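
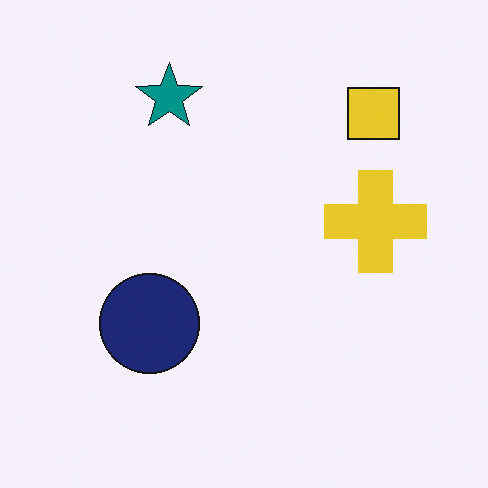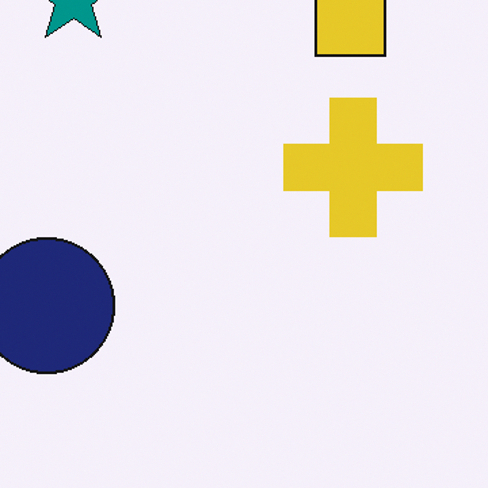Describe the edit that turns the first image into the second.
The second image is the first cropped to a modestly smaller region and rescaled.

The visible shapes are larger and the field of view is narrower; shapes near the original edges may be partly or wholly outside the frame — a crop-and-rescale.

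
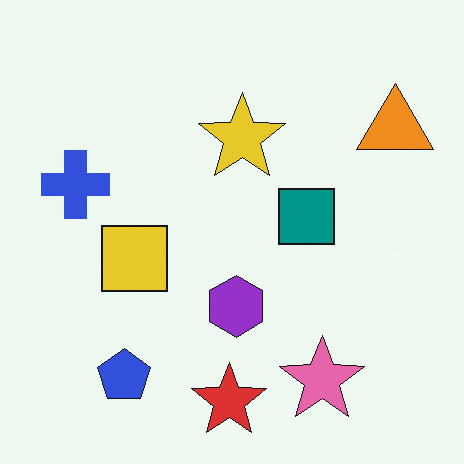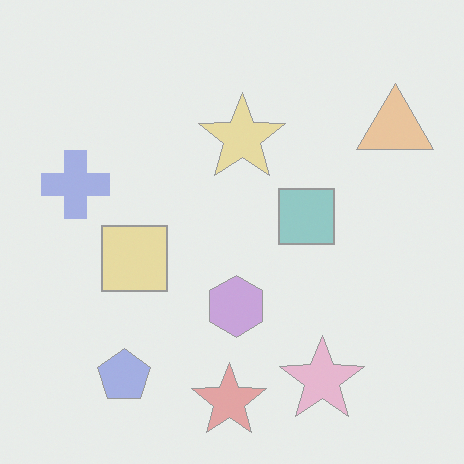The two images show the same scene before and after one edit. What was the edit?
The transformation is: washed out (contrast reduced).

Tones are pushed toward mid-grey across the whole image — a global contrast change.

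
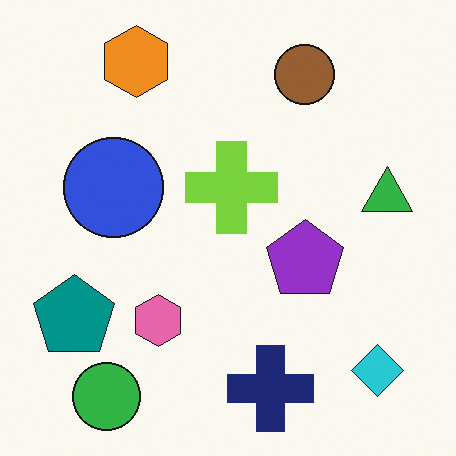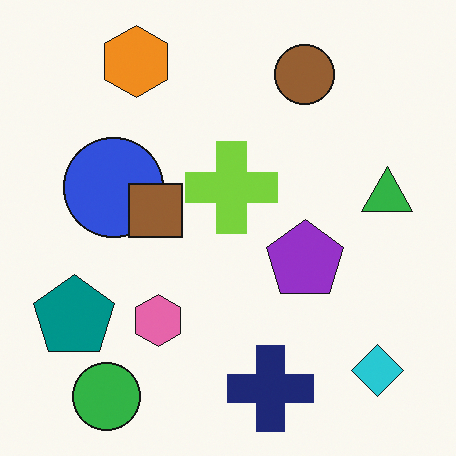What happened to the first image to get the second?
This is the original image overlaid with an additional brown square.

A brown square appears in the second image that is absent from the first.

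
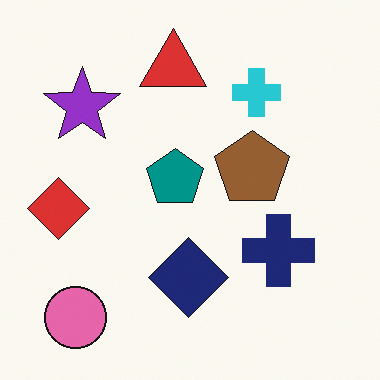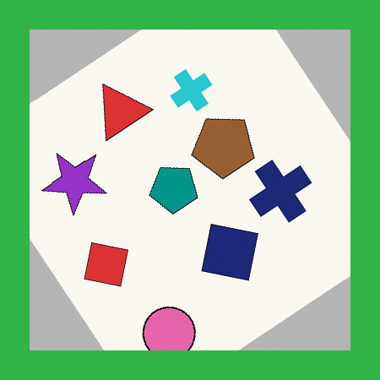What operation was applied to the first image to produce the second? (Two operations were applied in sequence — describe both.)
The second image is the first rotated counter-clockwise by a large amount — several tens of degrees, then framed with a green border.

Every shape is tilted by the same angle and the image corners show triangular fill wedges — a whole-image rotation by a non-right angle. A solid green frame runs around the edge of the second image, with the content slightly shrunk inside it.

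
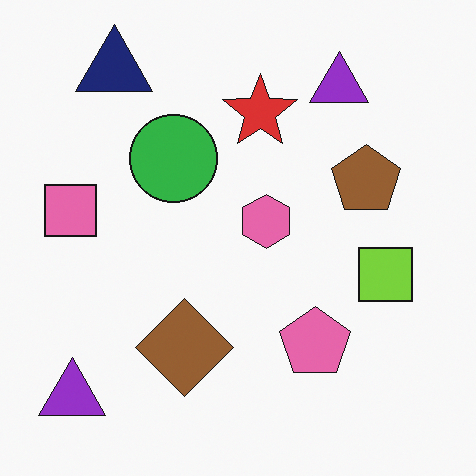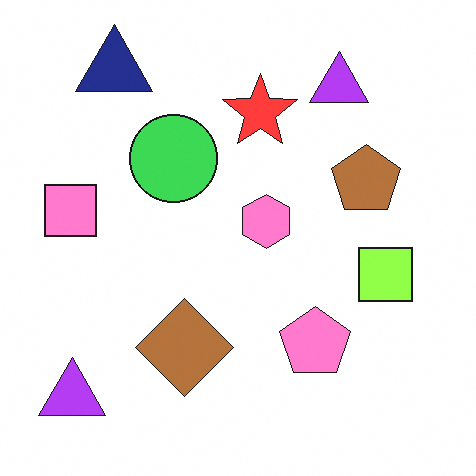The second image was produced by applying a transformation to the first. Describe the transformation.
This is the original image brightened a little.

Every pixel — background and shapes alike — is uniformly brightened.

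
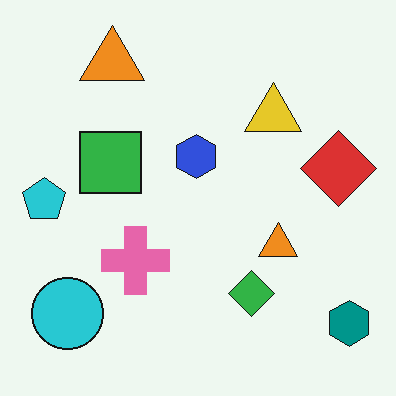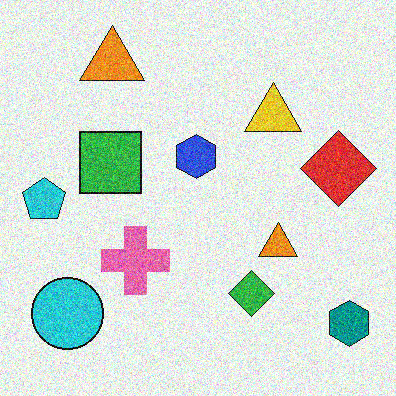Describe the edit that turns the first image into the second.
It was degraded with a thick layer of grain.

Random speckle covers the whole image, including the flat background.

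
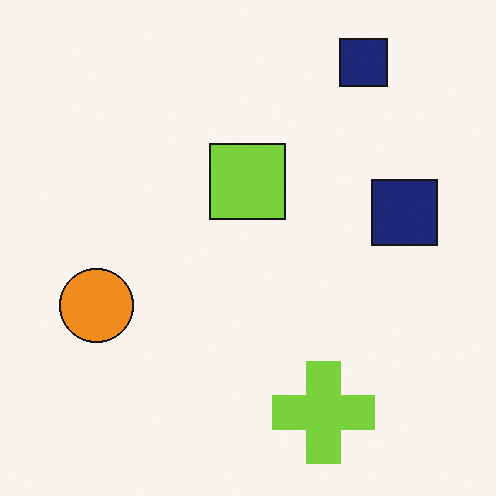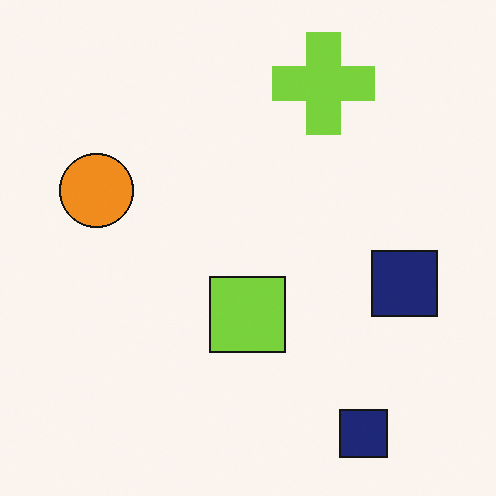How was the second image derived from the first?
Flipped vertically (top ↔ bottom).

The lime cross is in the bottom of the first image and the top of the second — shapes on opposite sides of the horizontal midline have swapped in a mirror flip.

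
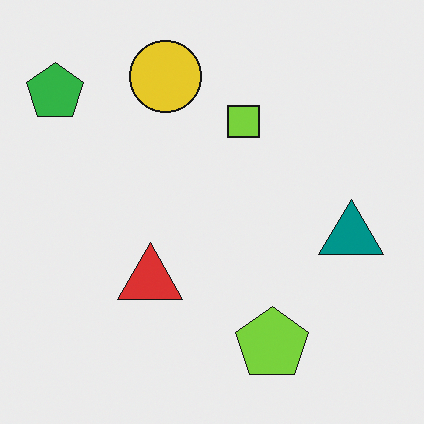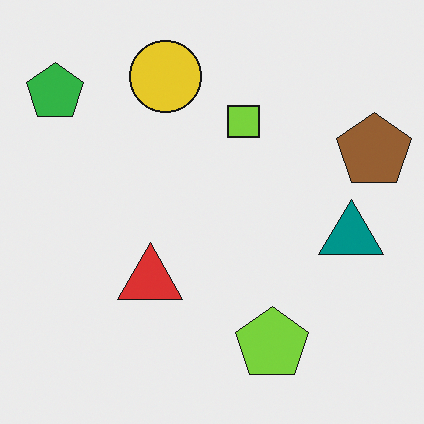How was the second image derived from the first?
It was overlaid with an additional brown pentagon.

A brown pentagon appears in the second image that is absent from the first.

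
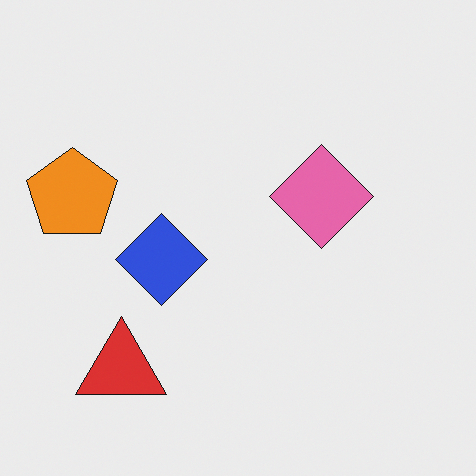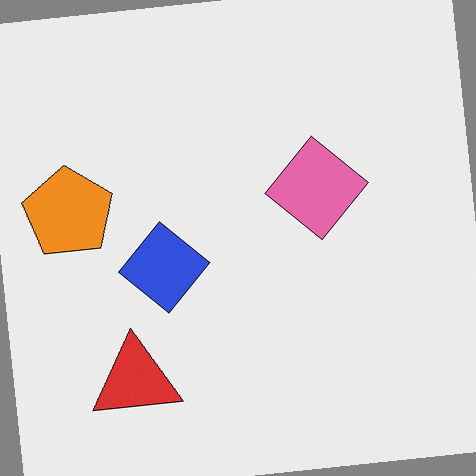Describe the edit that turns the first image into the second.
The second image is the first rotated counter-clockwise by a few degrees.

Every shape is tilted by the same angle and the image corners show triangular fill wedges — a whole-image rotation by a non-right angle.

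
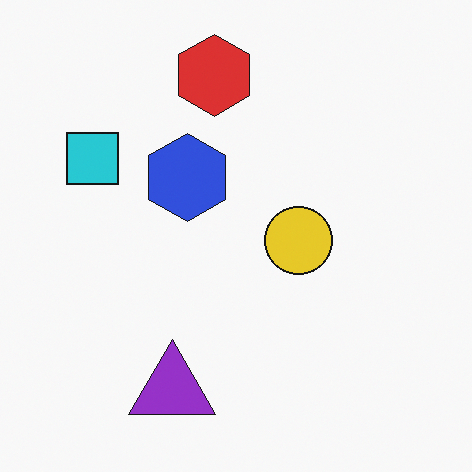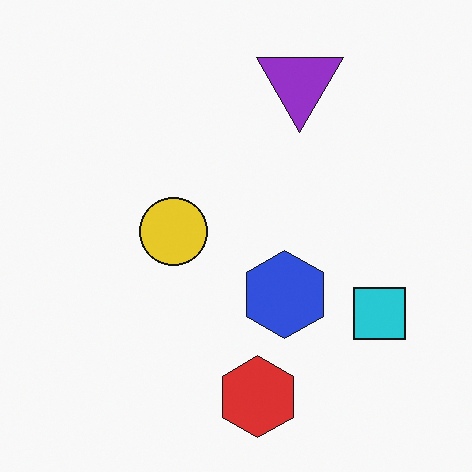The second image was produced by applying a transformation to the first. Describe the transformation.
The image was rotated 180°.

The purple triangle sits in the bottom of the first image and the top of the second — consistent with a whole-image 180° rotation.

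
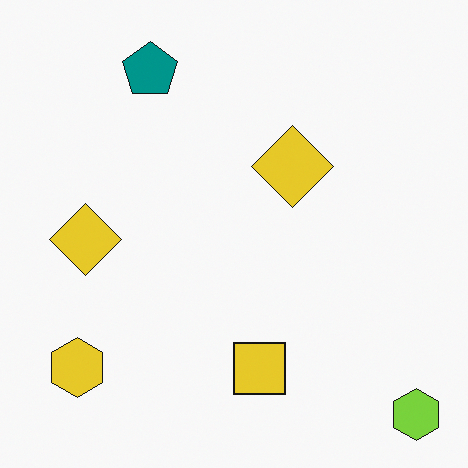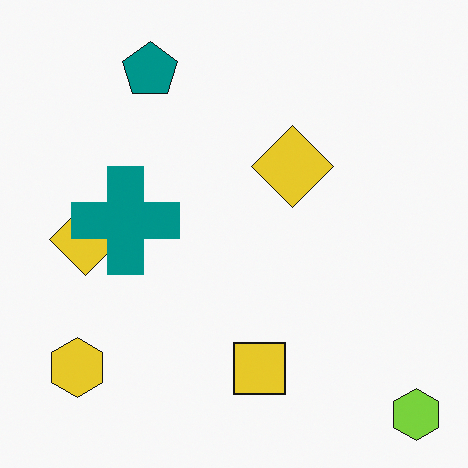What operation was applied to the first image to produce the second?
The image was overlaid with an additional teal cross.

A teal cross appears in the second image that is absent from the first.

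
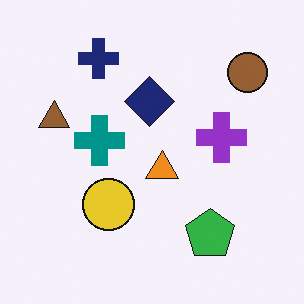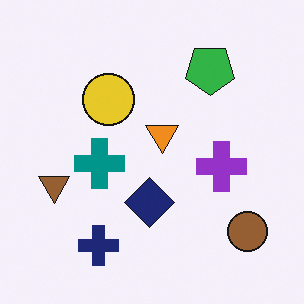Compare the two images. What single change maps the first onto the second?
Flipped vertically (top ↔ bottom).

The navy cross is in the top-left of the first image and the bottom-left of the second — shapes on opposite sides of the horizontal midline have swapped in a mirror flip.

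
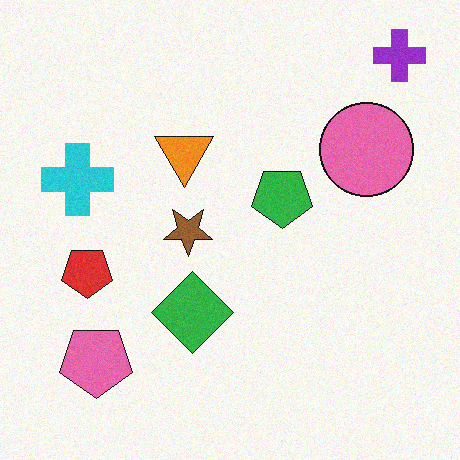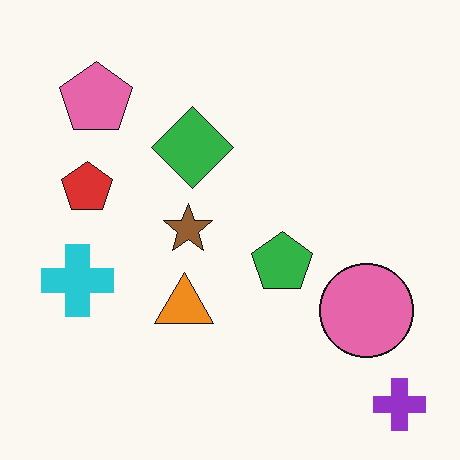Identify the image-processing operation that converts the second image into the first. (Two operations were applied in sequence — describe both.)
This is the original image degraded with subtle gaussian noise, then flipped vertically (top ↔ bottom).

Random speckle covers the whole image, including the flat background. The purple cross is in the bottom-right of the second image and the top-right of the first — shapes on opposite sides of the horizontal midline have swapped in a mirror flip.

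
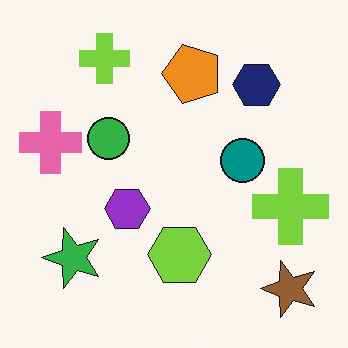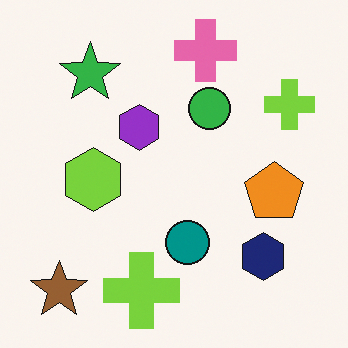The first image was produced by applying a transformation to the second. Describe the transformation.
The transformation is: rotated 90° counter-clockwise.

The brown star sits in the bottom-left of the second image and the bottom-right of the first — consistent with a whole-image 90° counter-clockwise rotation.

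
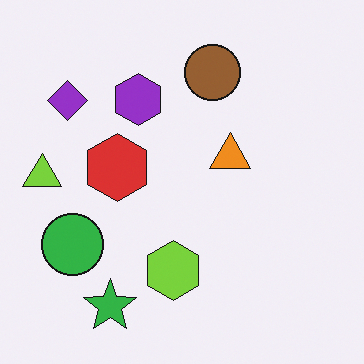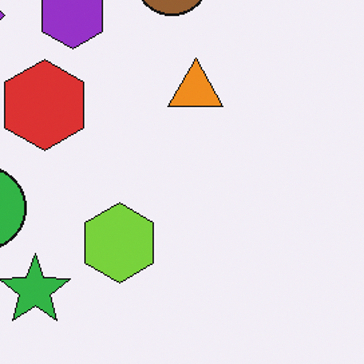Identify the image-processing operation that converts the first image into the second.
The transformation is: cropped slightly and scaled back up.

The visible shapes are larger and the field of view is narrower; shapes near the original edges may be partly or wholly outside the frame — a crop-and-rescale.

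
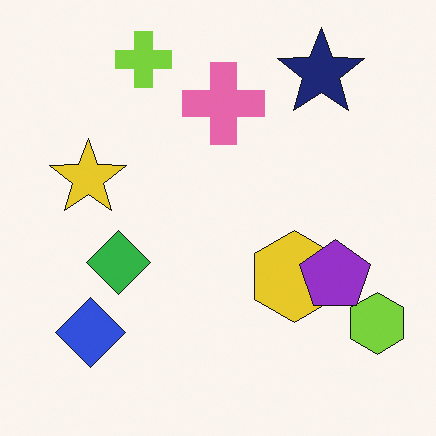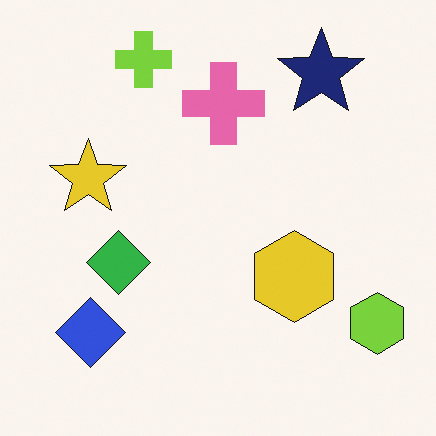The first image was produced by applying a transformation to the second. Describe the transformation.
This is the original image overlaid with an additional purple pentagon.

A purple pentagon appears in the first image that is absent from the second.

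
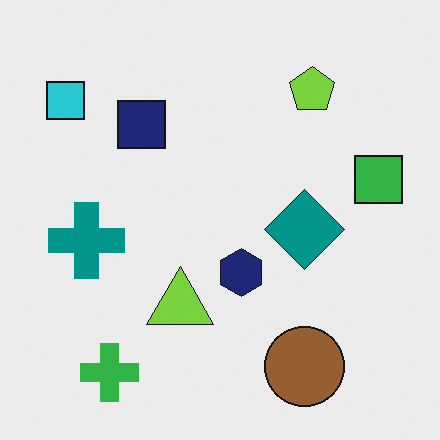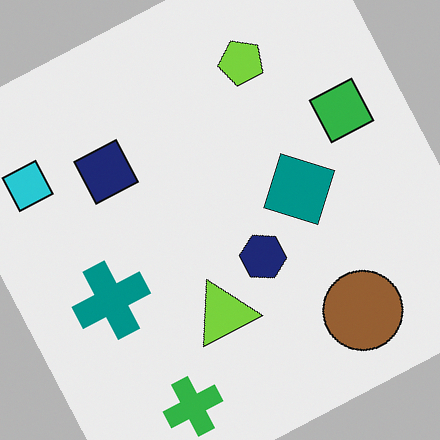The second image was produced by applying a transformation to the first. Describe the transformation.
Rotated counter-clockwise by a moderate amount.

Every shape is tilted by the same angle and the image corners show triangular fill wedges — a whole-image rotation by a non-right angle.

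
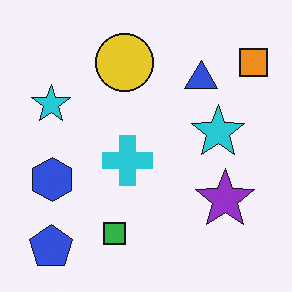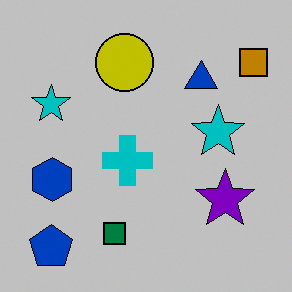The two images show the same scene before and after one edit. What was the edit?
Heavily posterized to just a handful of flat colors.

Each flat color has snapped to a coarser quantized level — most visibly, the near-white background has dropped to a flat grey.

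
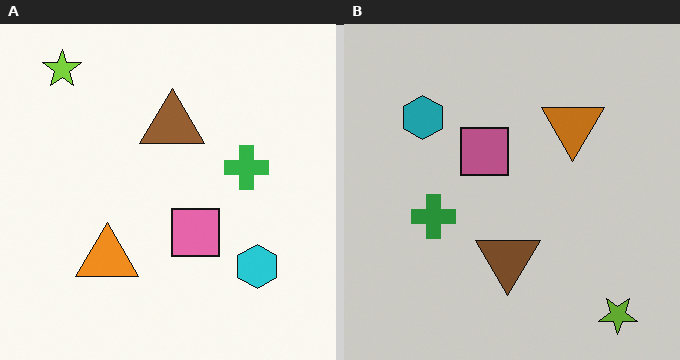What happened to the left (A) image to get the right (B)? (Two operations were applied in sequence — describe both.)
This is the original image slightly darkened, then rotated 180°.

Every pixel — background and shapes alike — is uniformly darkened. The lime star sits in the top-left of the left (A) image and the bottom-right of the right (B) — consistent with a whole-image 180° rotation.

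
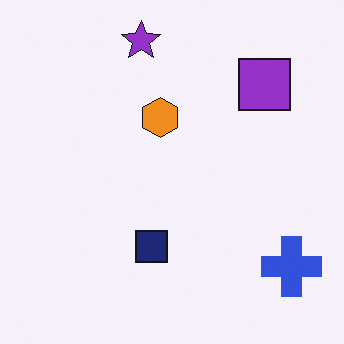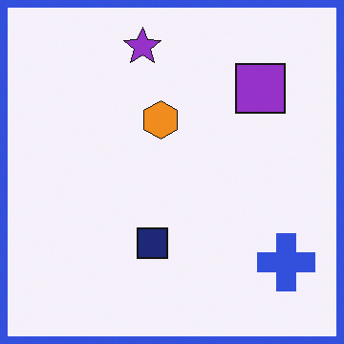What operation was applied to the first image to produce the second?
The second image is the first framed with a blue border.

A solid blue frame runs around the edge of the second image, with the content slightly shrunk inside it.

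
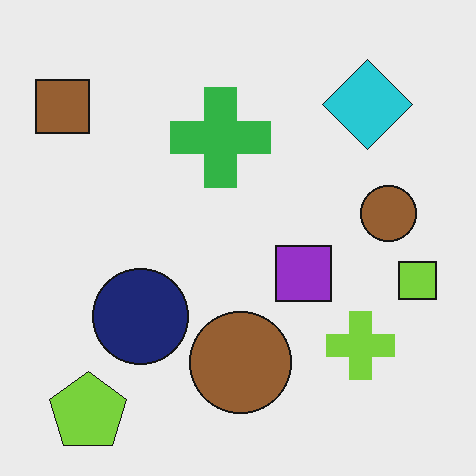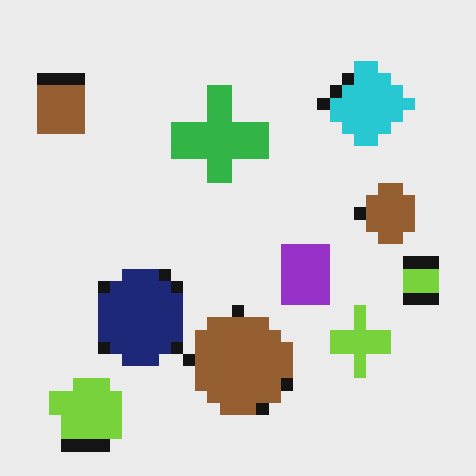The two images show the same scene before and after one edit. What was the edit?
This is the original image coarsely pixelated.

Shapes are reduced to large square blocks; fine edges and outlines are lost — a downscale-then-upscale (mosaic) effect.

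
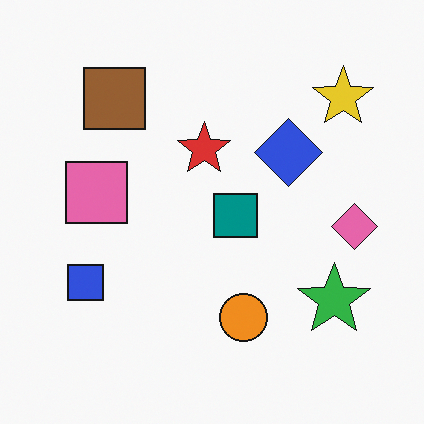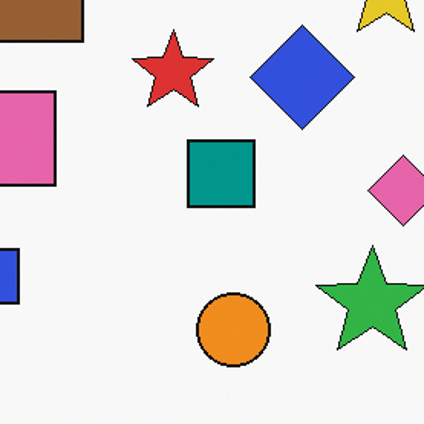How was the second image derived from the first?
Cropped to a modestly smaller region and rescaled.

The visible shapes are larger and the field of view is narrower; shapes near the original edges may be partly or wholly outside the frame — a crop-and-rescale.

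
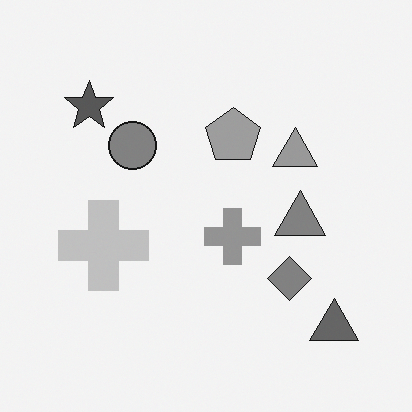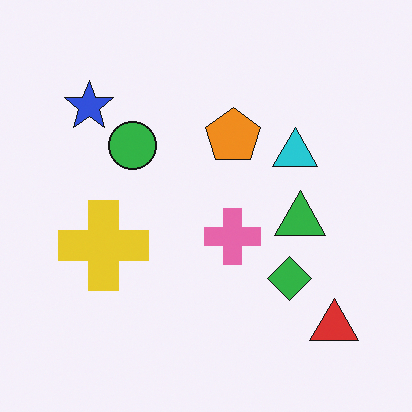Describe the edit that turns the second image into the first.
It was converted to grayscale.

All color is removed — every shape is now a shade of grey.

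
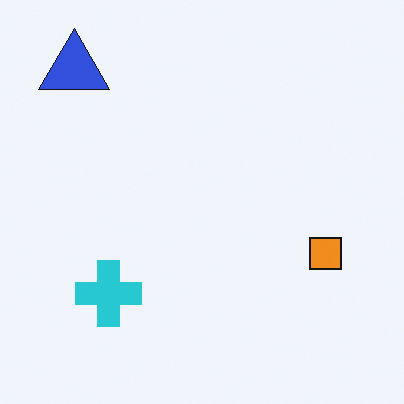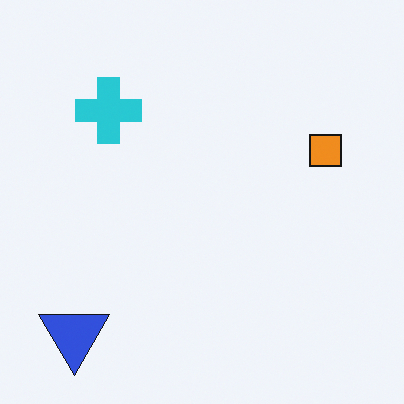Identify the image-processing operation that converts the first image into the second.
The image was flipped vertically (top ↔ bottom).

The blue triangle is in the top-left of the first image and the bottom-left of the second — shapes on opposite sides of the horizontal midline have swapped in a mirror flip.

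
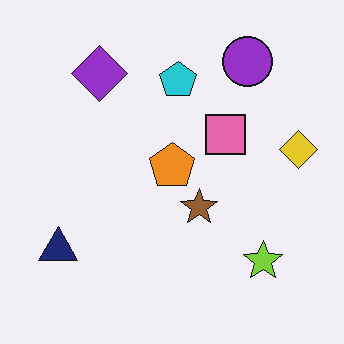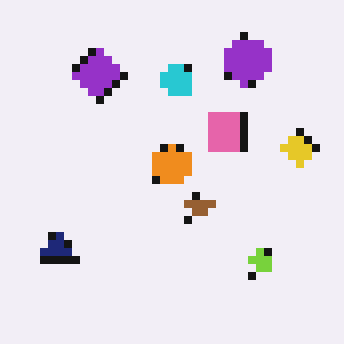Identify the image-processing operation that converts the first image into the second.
The image was pixelated into visible square blocks.

Shapes are reduced to large square blocks; fine edges and outlines are lost — a downscale-then-upscale (mosaic) effect.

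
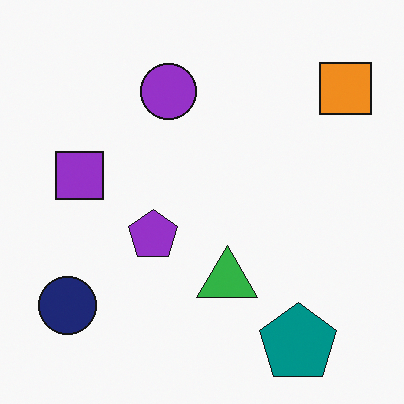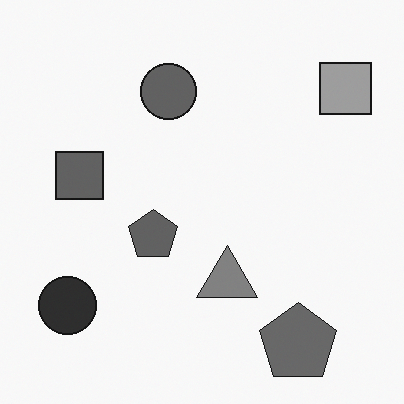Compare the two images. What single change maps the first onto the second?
It was converted to grayscale.

All color is removed — every shape is now a shade of grey.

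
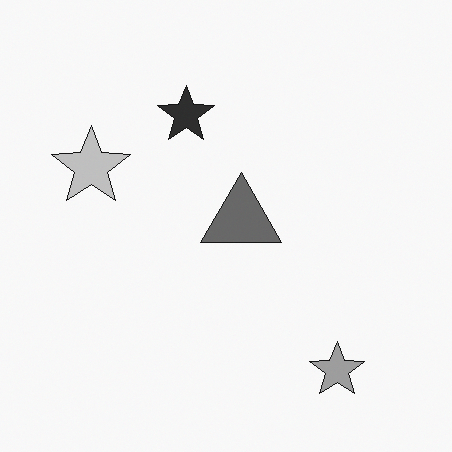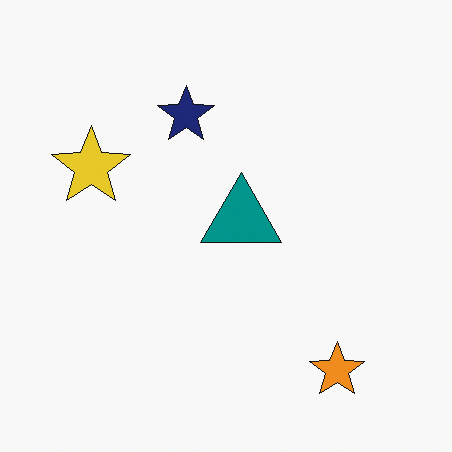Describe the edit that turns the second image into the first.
This is the original image converted to grayscale.

All color is removed — every shape is now a shade of grey.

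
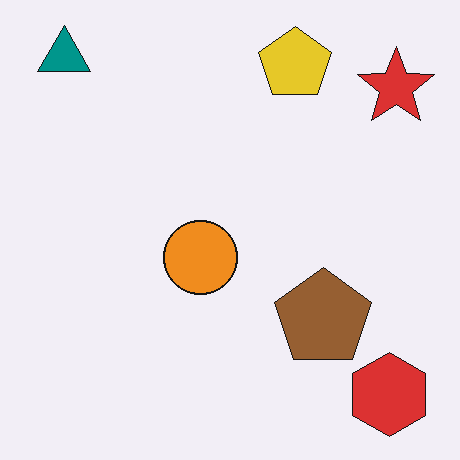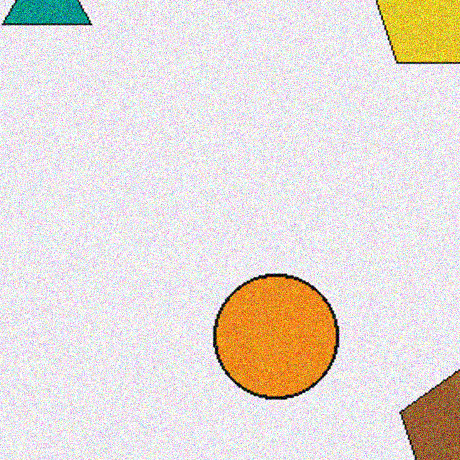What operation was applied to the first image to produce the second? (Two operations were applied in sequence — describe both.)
The transformation is: cropped tightly and scaled back up, then degraded with a thick layer of grain.

The visible shapes are larger and the field of view is narrower; shapes near the original edges may be partly or wholly outside the frame — a crop-and-rescale. Random speckle covers the whole image, including the flat background.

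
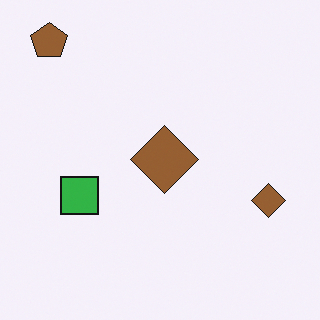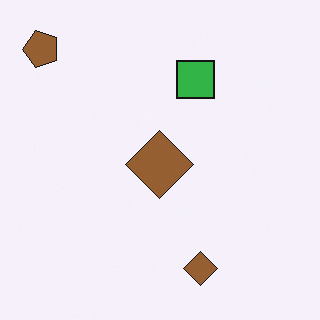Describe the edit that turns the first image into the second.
This is the original image transposed (reflected across the top-left ↔ bottom-right diagonal).

Shapes have swapped their row and column positions — what was in the top-right is now in the bottom-left — a diagonal reflection.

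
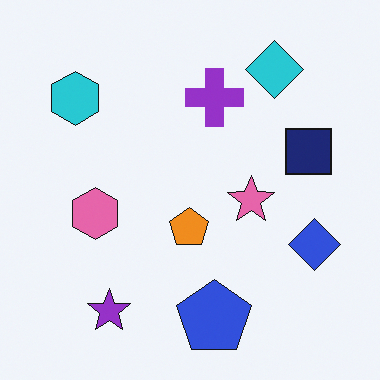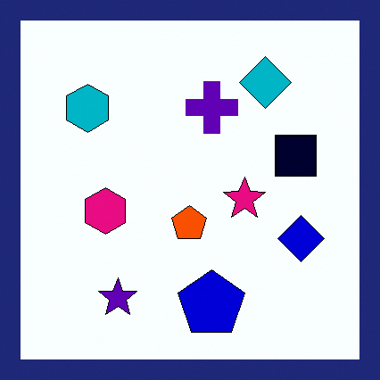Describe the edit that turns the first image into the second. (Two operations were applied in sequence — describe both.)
The transformation is: boosted in contrast, then framed with a navy border.

Tones are pushed away from mid-grey across the whole image — a global contrast change. A solid navy frame runs around the edge of the second image, with the content slightly shrunk inside it.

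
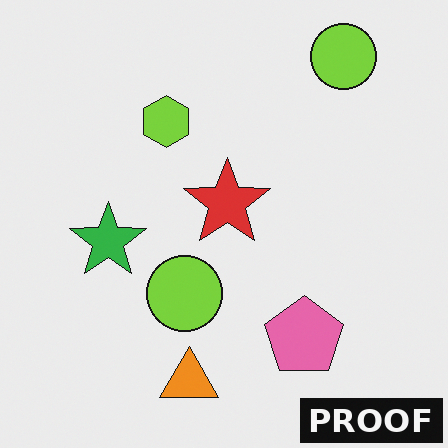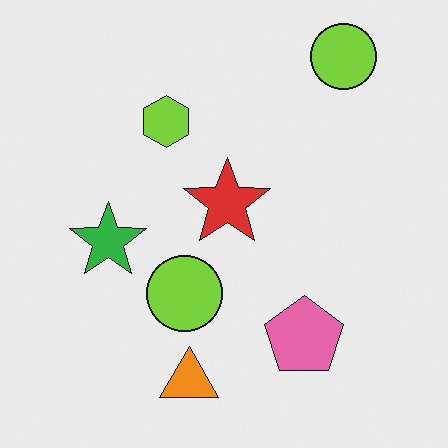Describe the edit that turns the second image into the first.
Watermarked with the text "PROOF" in the lower-right corner.

A dark label reading "PROOF" appears in the lower-right corner.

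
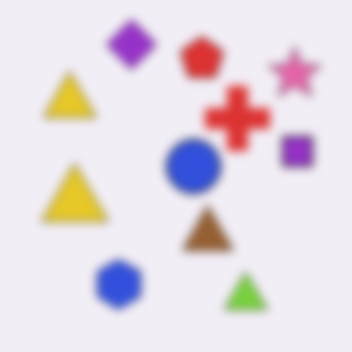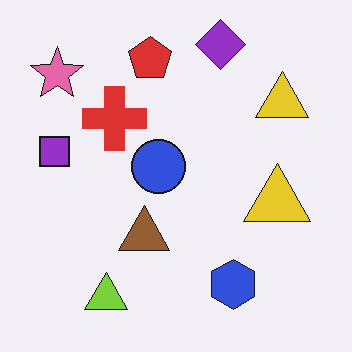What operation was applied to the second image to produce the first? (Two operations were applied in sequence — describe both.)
The transformation is: noticeably gaussian-blurred, then flipped horizontally (left ↔ right).

Shape edges and outlines are uniformly softened across the whole image. The purple square is in the left of the second image and the right of the first — shapes on opposite sides of the vertical midline have swapped in a mirror flip.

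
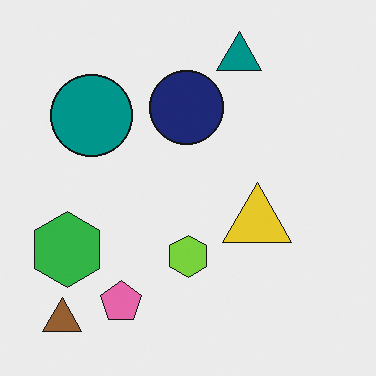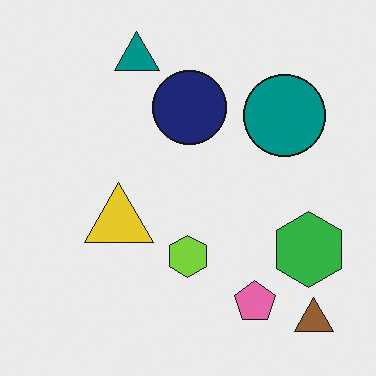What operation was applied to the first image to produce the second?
Flipped horizontally (left ↔ right).

The brown triangle is in the bottom-left of the first image and the bottom-right of the second — shapes on opposite sides of the vertical midline have swapped in a mirror flip.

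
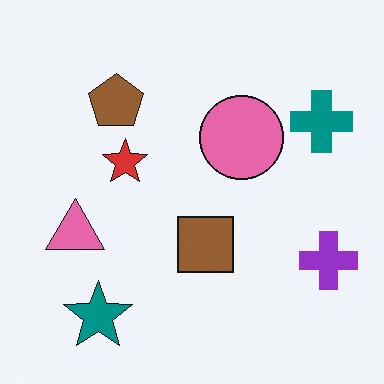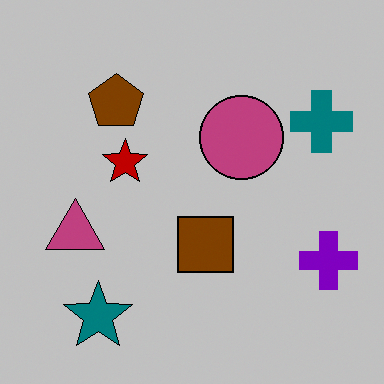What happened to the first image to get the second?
Heavily posterized to just a handful of flat colors.

Each flat color has snapped to a coarser quantized level — most visibly, the near-white background has dropped to a flat grey.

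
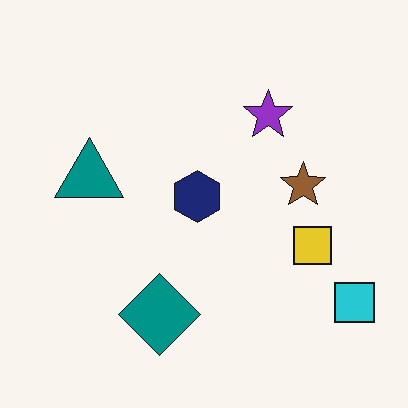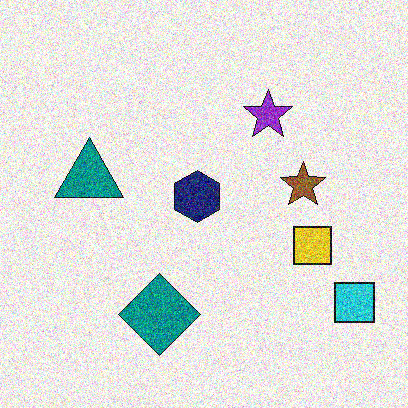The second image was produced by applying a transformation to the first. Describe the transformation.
The image was degraded with strong gaussian noise.

Random speckle covers the whole image, including the flat background.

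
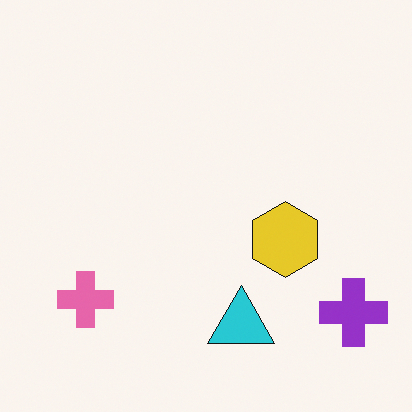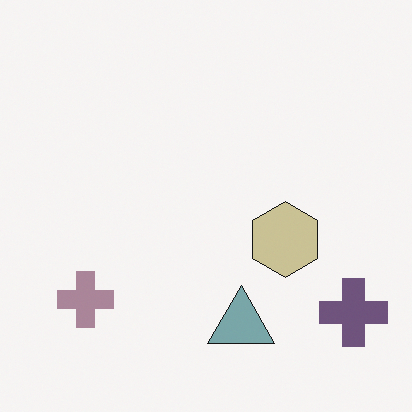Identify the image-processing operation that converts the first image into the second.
The second image is the first heavily desaturated.

All colors are more muted and greyish — a global saturation change.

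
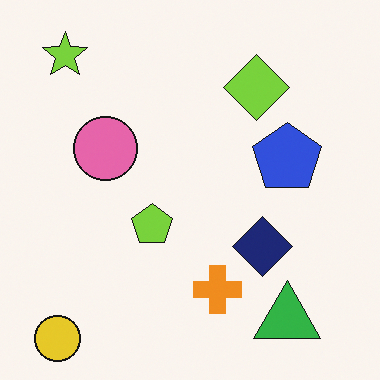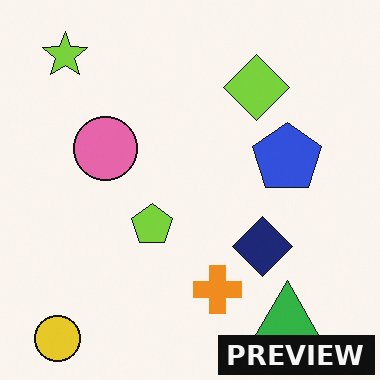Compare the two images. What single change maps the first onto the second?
The second image is the first watermarked with the text "PREVIEW" in the lower-right corner.

A dark label reading "PREVIEW" appears in the lower-right corner.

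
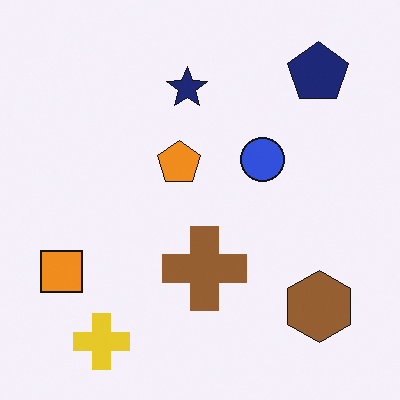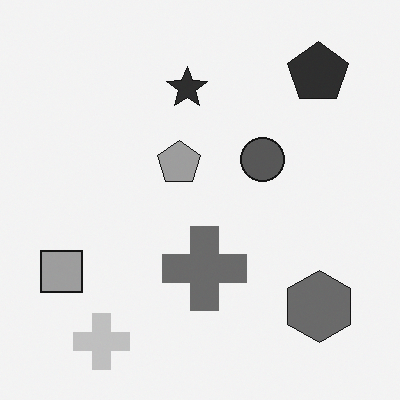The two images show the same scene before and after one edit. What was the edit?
The transformation is: converted to grayscale.

All color is removed — every shape is now a shade of grey.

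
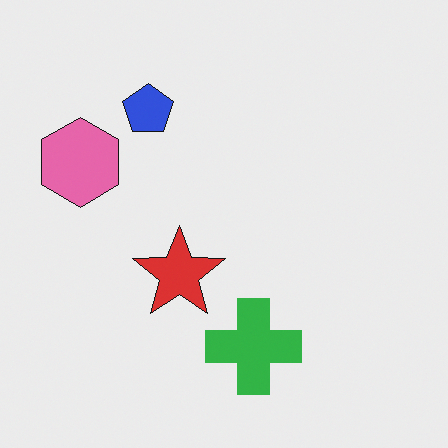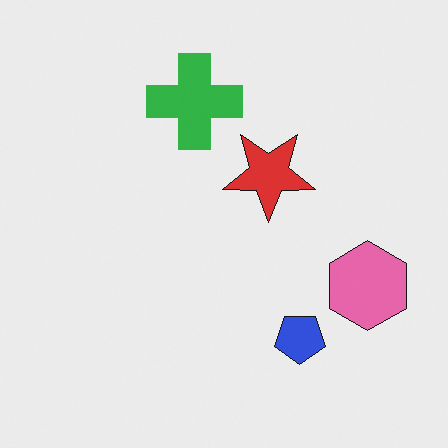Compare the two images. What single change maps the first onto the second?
Rotated 180°.

The pink hexagon sits in the left of the first image and the right of the second — consistent with a whole-image 180° rotation.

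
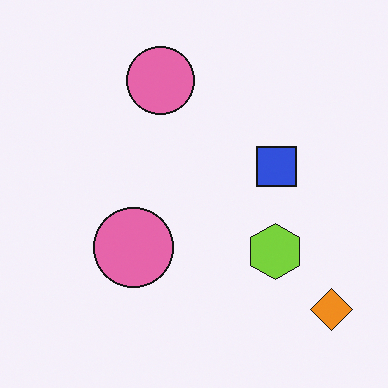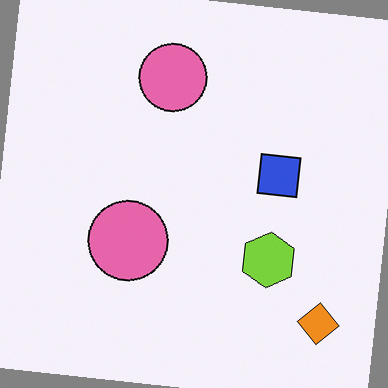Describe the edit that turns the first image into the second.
It was rotated clockwise by a few degrees.

Every shape is tilted by the same angle and the image corners show triangular fill wedges — a whole-image rotation by a non-right angle.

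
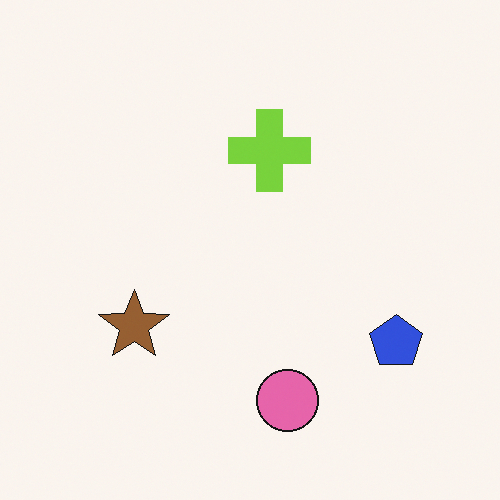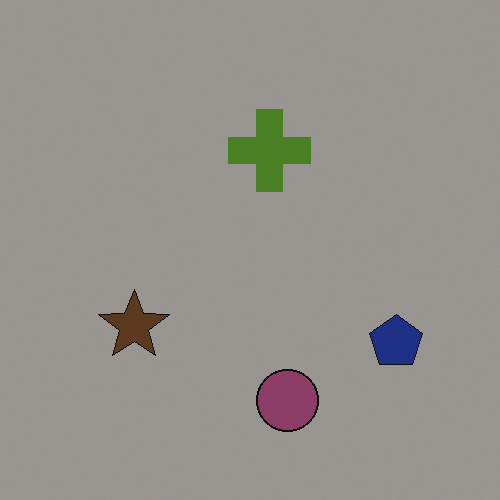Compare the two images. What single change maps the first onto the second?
The image was darkened a lot.

Every pixel — background and shapes alike — is uniformly darkened.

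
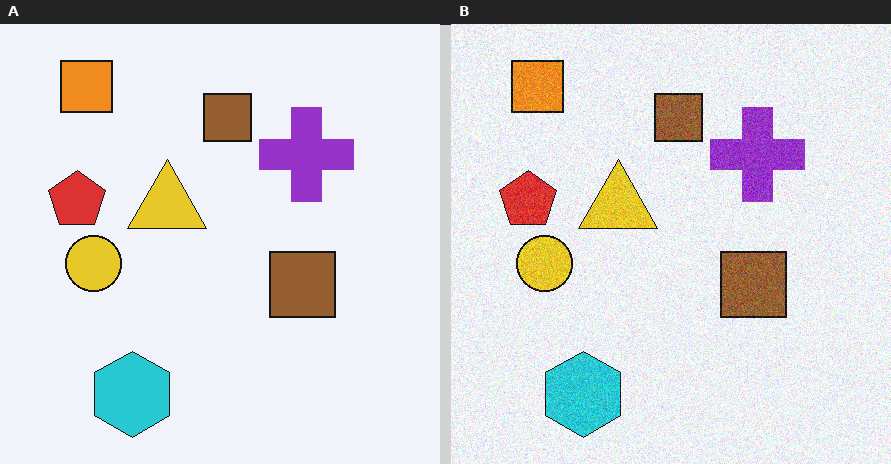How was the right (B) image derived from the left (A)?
The image was degraded with visible gaussian noise.

Random speckle covers the whole image, including the flat background.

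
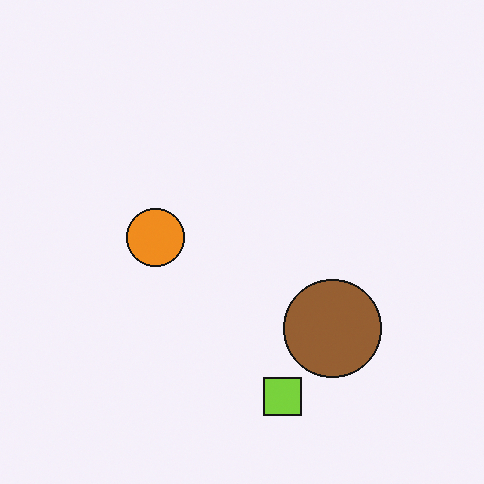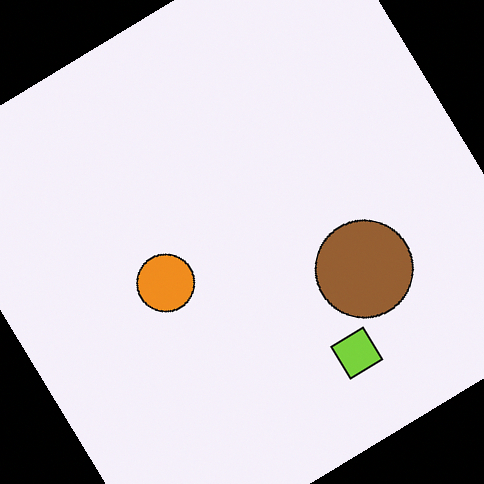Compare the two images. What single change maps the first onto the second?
The transformation is: rotated counter-clockwise by a large amount — several tens of degrees.

Every shape is tilted by the same angle and the image corners show triangular fill wedges — a whole-image rotation by a non-right angle.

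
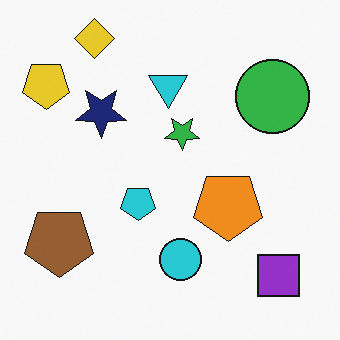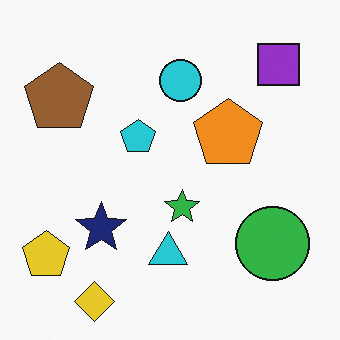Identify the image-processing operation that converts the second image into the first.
Flipped vertically (top ↔ bottom).

The yellow diamond is in the bottom-left of the second image and the top-left of the first — shapes on opposite sides of the horizontal midline have swapped in a mirror flip.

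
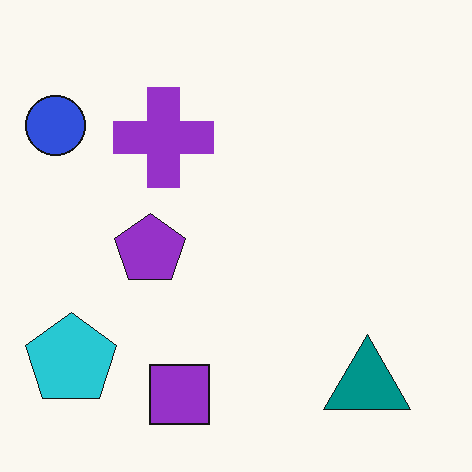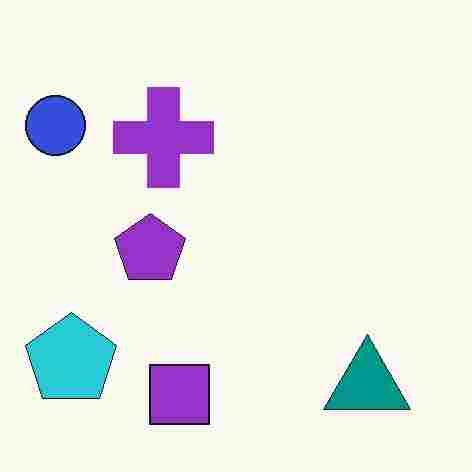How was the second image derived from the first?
The second image is the first degraded with heavy JPEG compression.

Blocky 8×8 compression artifacts appear around shape edges and the flat background shows ringing — characteristic JPEG degradation.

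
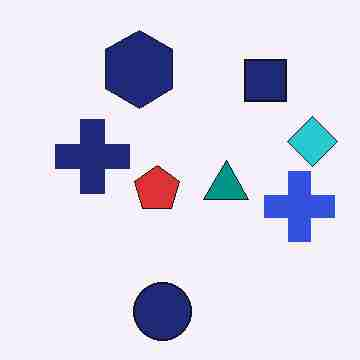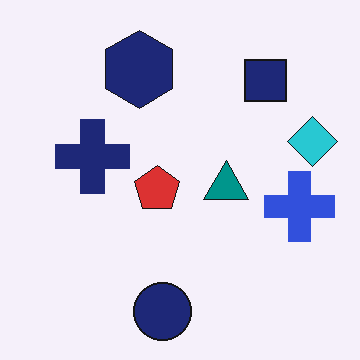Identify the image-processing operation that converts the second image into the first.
Degraded with heavy JPEG compression.

Blocky 8×8 compression artifacts appear around shape edges and the flat background shows ringing — characteristic JPEG degradation.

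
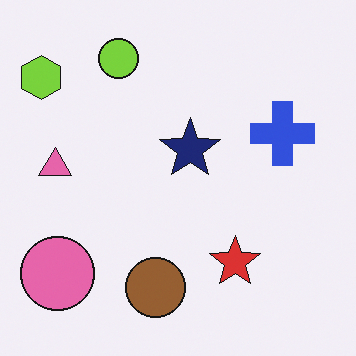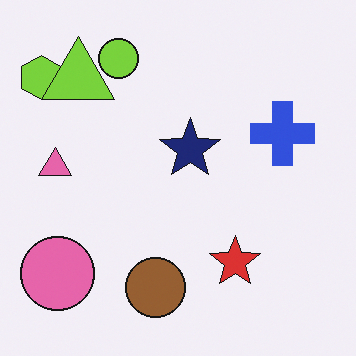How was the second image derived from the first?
The image was overlaid with an additional lime triangle.

A lime triangle appears in the second image that is absent from the first.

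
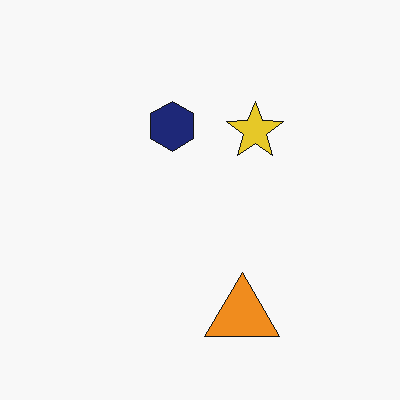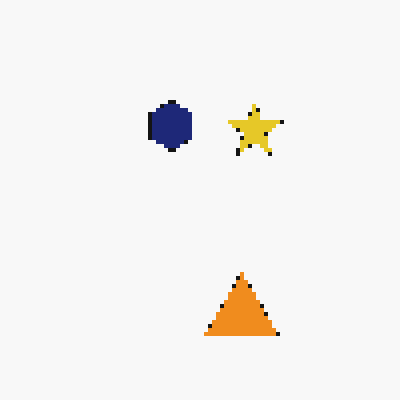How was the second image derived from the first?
This is the original image lightly pixelated (a mild mosaic effect).

Shapes are reduced to large square blocks; fine edges and outlines are lost — a downscale-then-upscale (mosaic) effect.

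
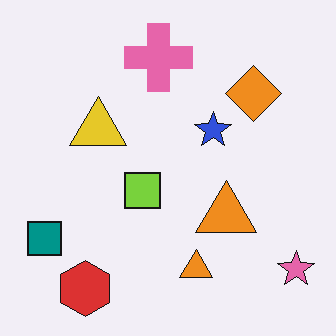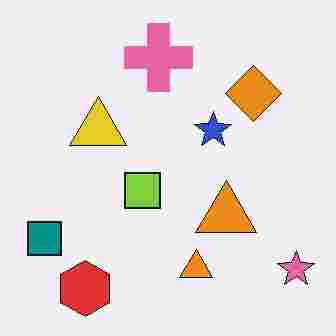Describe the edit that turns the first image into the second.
The image was degraded with heavy JPEG compression.

Blocky 8×8 compression artifacts appear around shape edges and the flat background shows ringing — characteristic JPEG degradation.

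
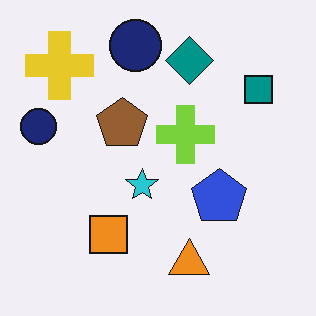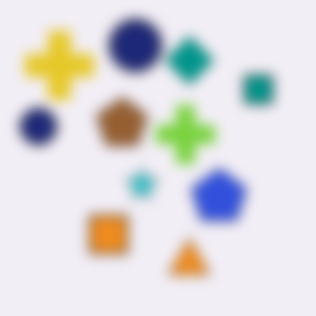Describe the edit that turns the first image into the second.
The image was heavily blurred.

Shape edges and outlines are uniformly softened across the whole image.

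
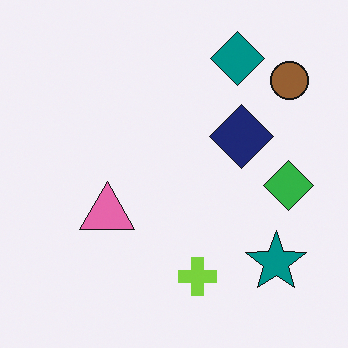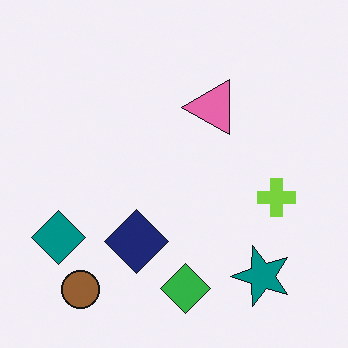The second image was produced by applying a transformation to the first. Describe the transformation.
This is the original image transposed (reflected across the top-left ↔ bottom-right diagonal).

Shapes have swapped their row and column positions — what was in the top-right is now in the bottom-left — a diagonal reflection.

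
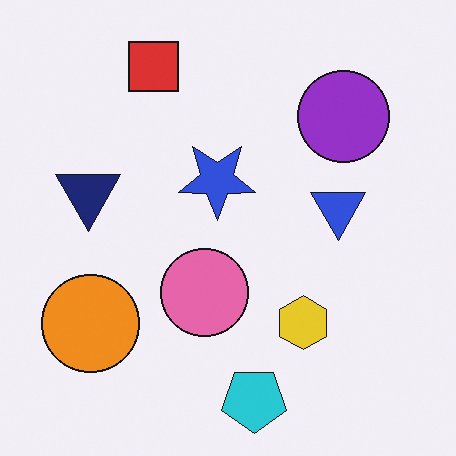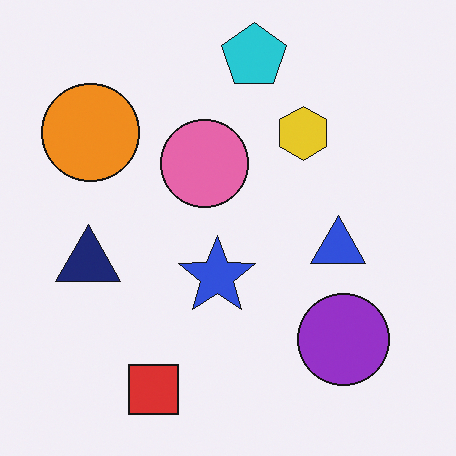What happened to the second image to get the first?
It was flipped vertically (top ↔ bottom).

The cyan pentagon is in the top of the second image and the bottom of the first — shapes on opposite sides of the horizontal midline have swapped in a mirror flip.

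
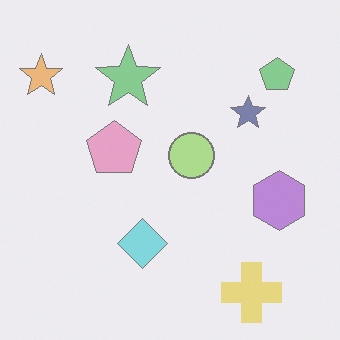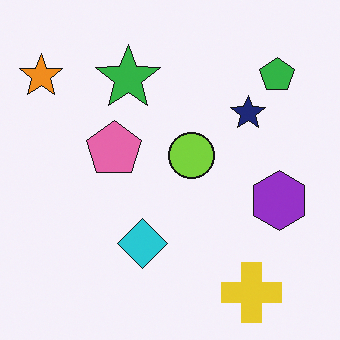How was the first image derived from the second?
This is the original image given much lower contrast.

Tones are pushed toward mid-grey across the whole image — a global contrast change.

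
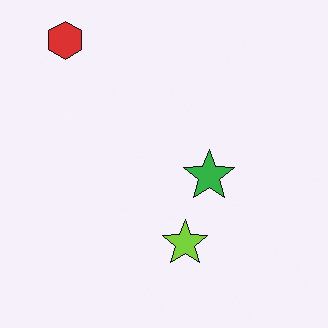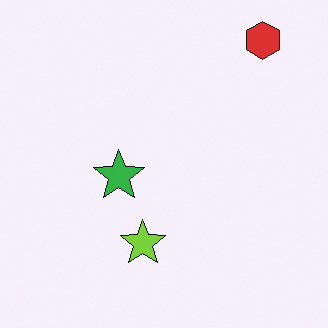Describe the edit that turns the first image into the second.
The second image is the first flipped horizontally (left ↔ right).

The red hexagon is in the top-left of the first image and the top-right of the second — shapes on opposite sides of the vertical midline have swapped in a mirror flip.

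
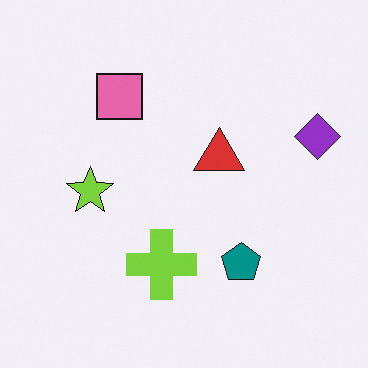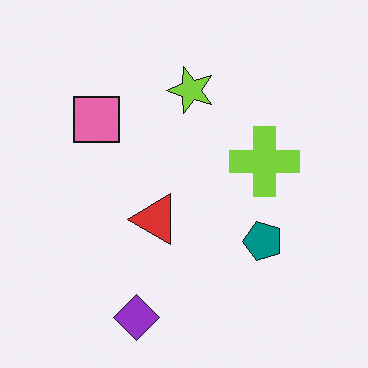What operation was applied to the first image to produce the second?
The second image is the first transposed (reflected across the top-left ↔ bottom-right diagonal).

Shapes have swapped their row and column positions — what was in the top-right is now in the bottom-left — a diagonal reflection.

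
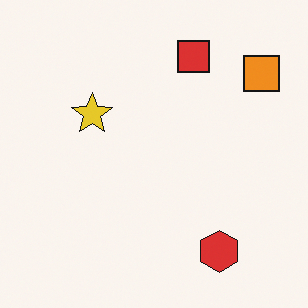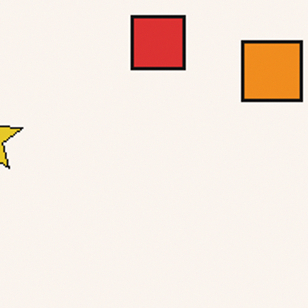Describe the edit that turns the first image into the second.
The second image is the first cropped to a noticeably smaller region and rescaled.

The visible shapes are larger and the field of view is narrower; shapes near the original edges may be partly or wholly outside the frame — a crop-and-rescale.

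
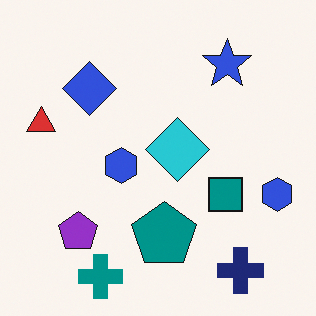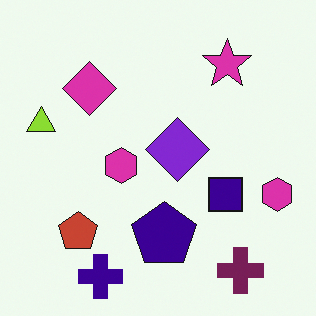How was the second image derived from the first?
The image was hue-shifted noticeably.

Every shape's color has rotated by the same amount around the hue wheel — a uniform hue shift.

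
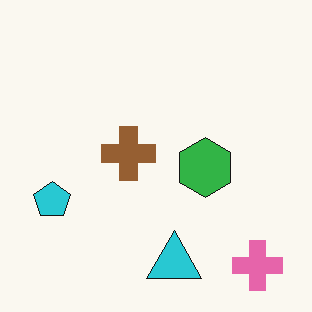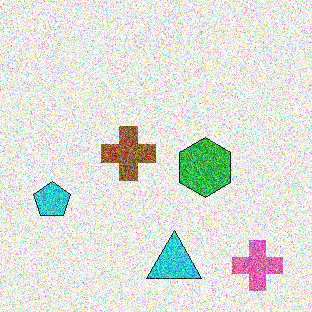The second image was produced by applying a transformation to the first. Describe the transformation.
The image was degraded with a thick layer of grain.

Random speckle covers the whole image, including the flat background.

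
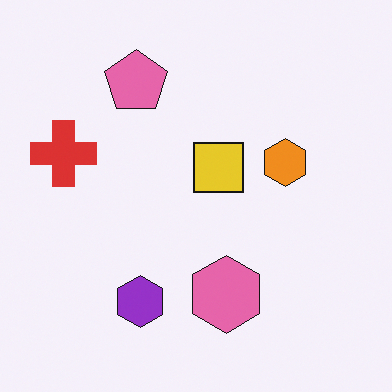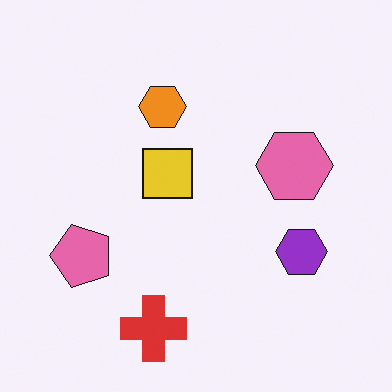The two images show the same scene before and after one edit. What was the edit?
This is the original image rotated 90° counter-clockwise.

The red cross sits in the left of the first image and the bottom of the second — consistent with a whole-image 90° counter-clockwise rotation.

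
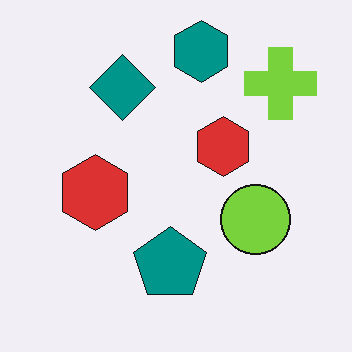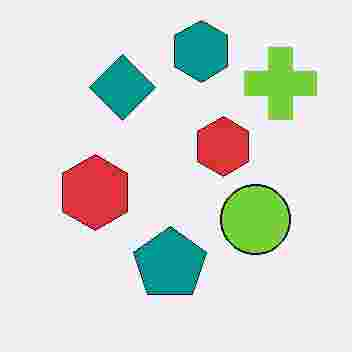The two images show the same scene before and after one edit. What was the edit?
It was degraded with heavy JPEG compression.

Blocky 8×8 compression artifacts appear around shape edges and the flat background shows ringing — characteristic JPEG degradation.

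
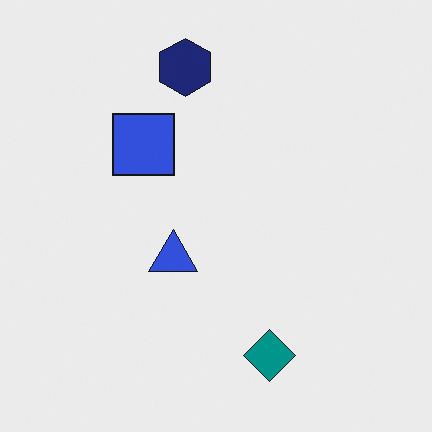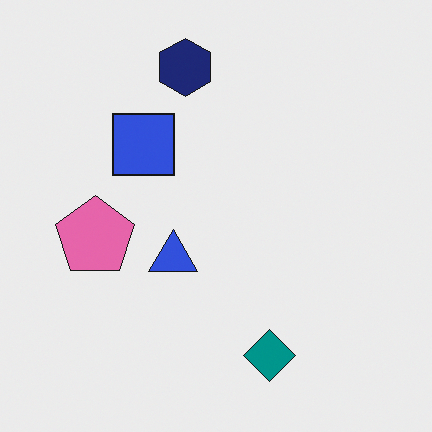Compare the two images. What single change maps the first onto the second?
The image was overlaid with an additional pink pentagon.

A pink pentagon appears in the second image that is absent from the first.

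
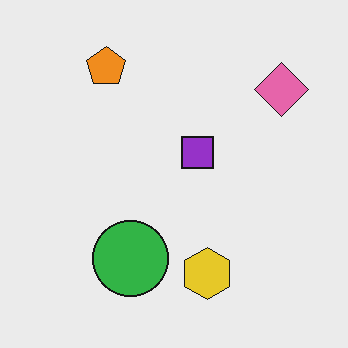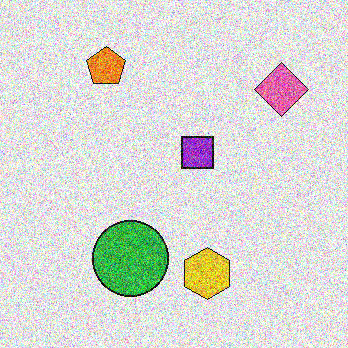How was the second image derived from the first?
This is the original image degraded with a thick layer of grain.

Random speckle covers the whole image, including the flat background.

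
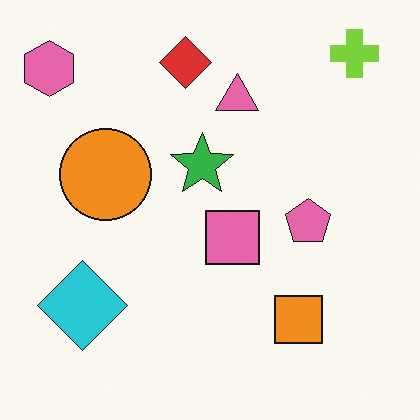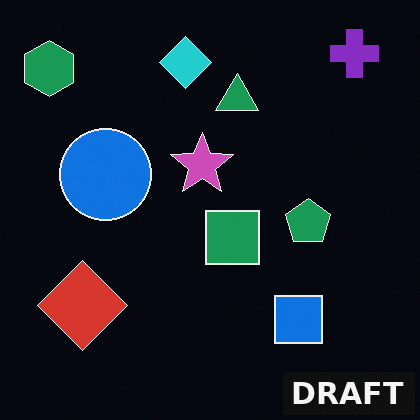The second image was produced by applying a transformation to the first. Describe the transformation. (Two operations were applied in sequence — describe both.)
The transformation is: color-inverted (negative), then watermarked with the text "DRAFT" in the lower-right corner.

The light background has become dark and every shape's color is its complement — a photographic negative. A dark label reading "DRAFT" appears in the lower-right corner.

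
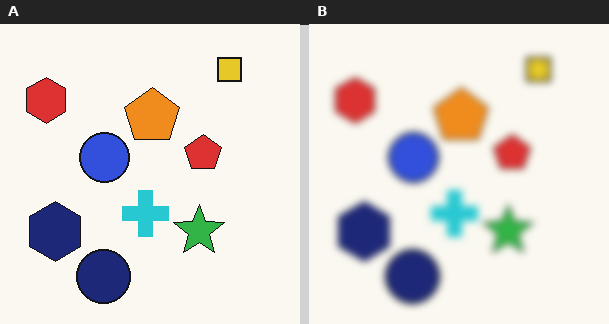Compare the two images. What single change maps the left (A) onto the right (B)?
Noticeably gaussian-blurred.

Shape edges and outlines are uniformly softened across the whole image.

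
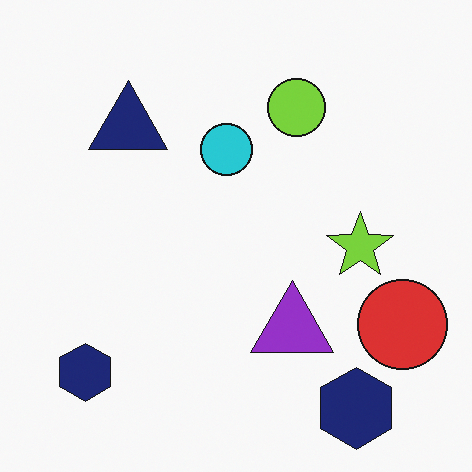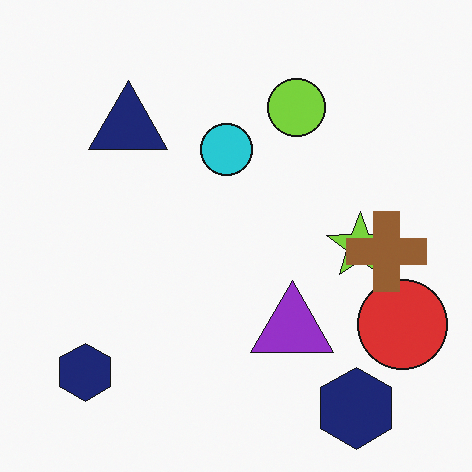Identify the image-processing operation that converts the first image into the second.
The second image is the first overlaid with an additional brown cross.

A brown cross appears in the second image that is absent from the first.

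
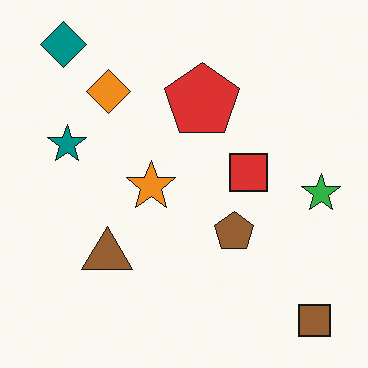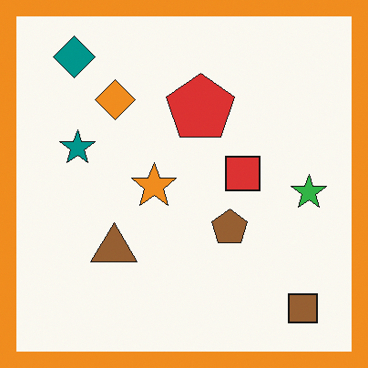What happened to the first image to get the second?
It was framed with a orange border.

A solid orange frame runs around the edge of the second image, with the content slightly shrunk inside it.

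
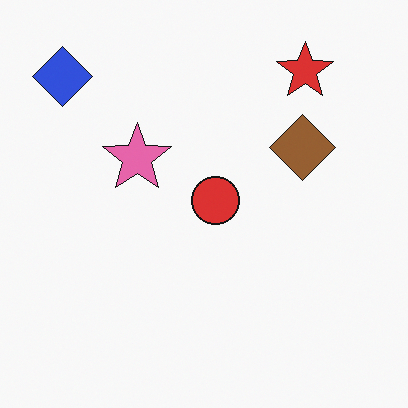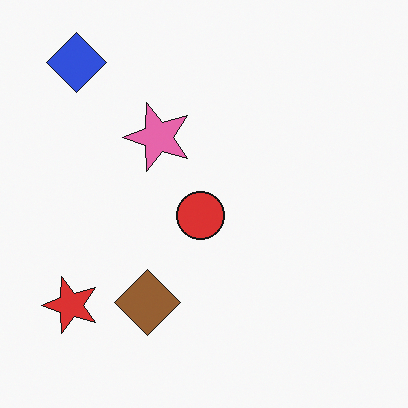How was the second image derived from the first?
This is the original image transposed (reflected across the top-left ↔ bottom-right diagonal).

Shapes have swapped their row and column positions — what was in the top-right is now in the bottom-left — a diagonal reflection.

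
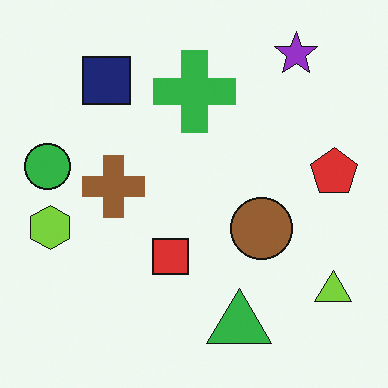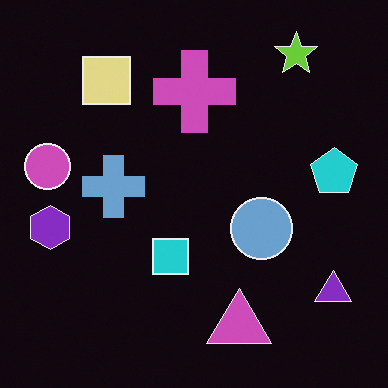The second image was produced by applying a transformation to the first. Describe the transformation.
Color-inverted (negative).

The light background has become dark and every shape's color is its complement — a photographic negative.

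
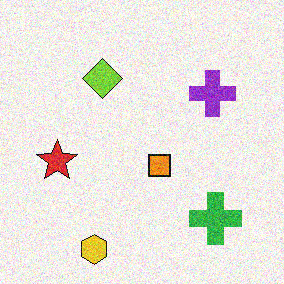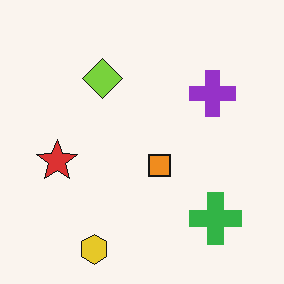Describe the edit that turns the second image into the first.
Degraded with moderate additive noise.

Random speckle covers the whole image, including the flat background.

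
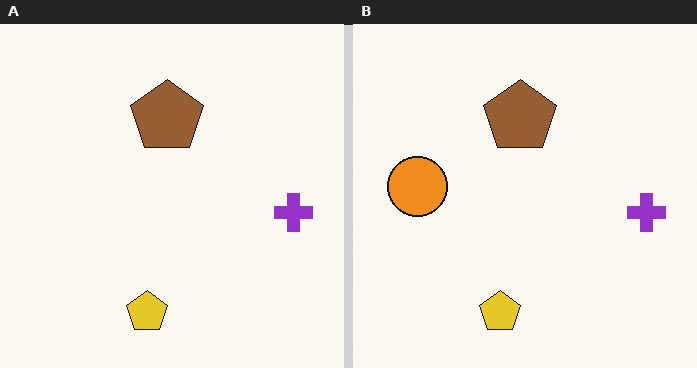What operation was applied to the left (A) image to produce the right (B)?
The image was overlaid with an additional orange circle.

An orange circle appears in the right (B) image that is absent from the left (A).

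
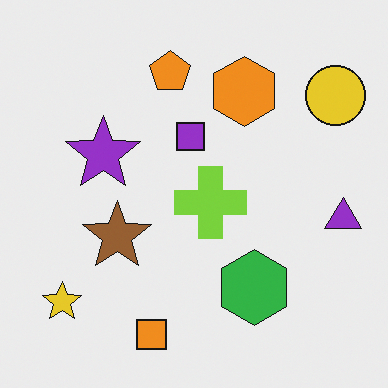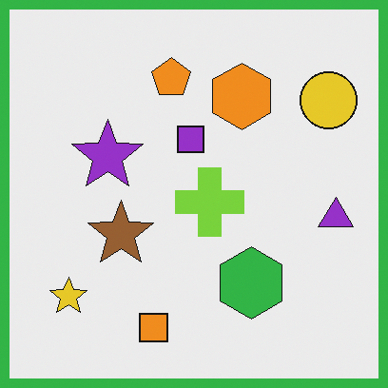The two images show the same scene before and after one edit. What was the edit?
The second image is the first framed with a green border.

A solid green frame runs around the edge of the second image, with the content slightly shrunk inside it.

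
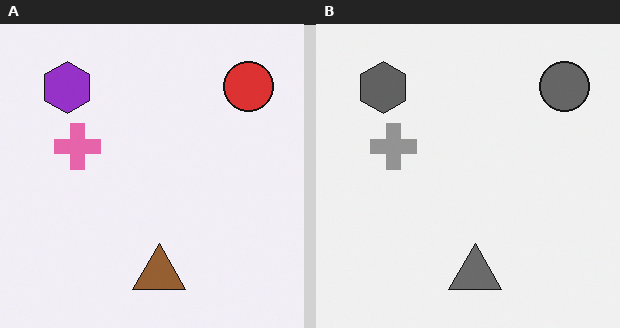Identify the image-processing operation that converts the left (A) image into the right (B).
This is the original image converted to grayscale.

All color is removed — every shape is now a shade of grey.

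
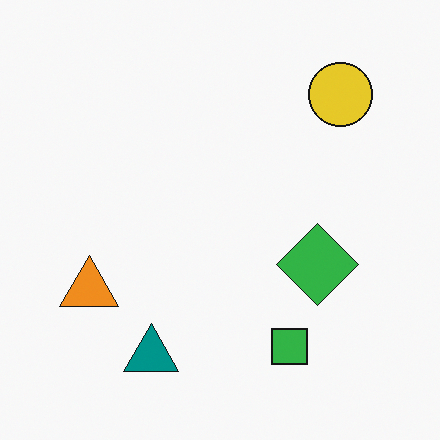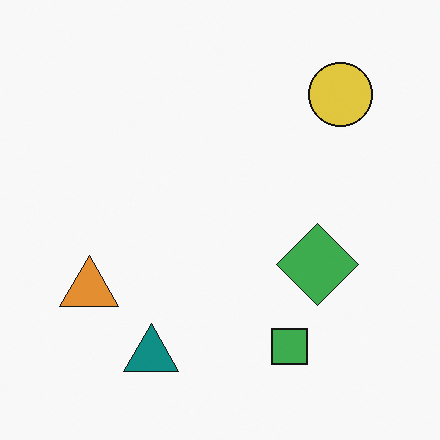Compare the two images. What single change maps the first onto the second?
The transformation is: slightly desaturated.

All colors are more muted and greyish — a global saturation change.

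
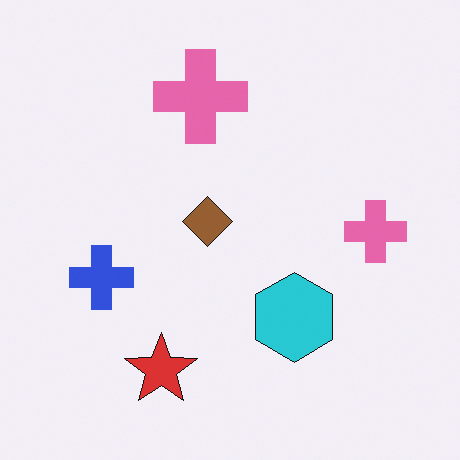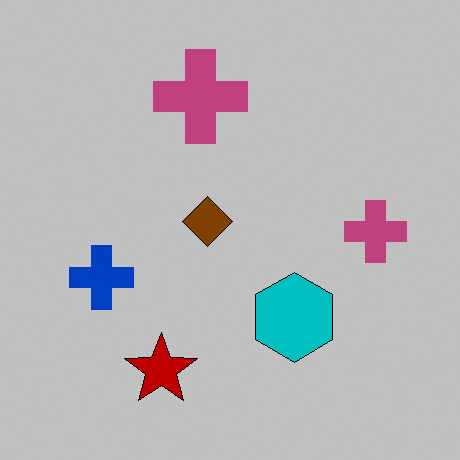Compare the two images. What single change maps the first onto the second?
This is the original image aggressively posterized.

Each flat color has snapped to a coarser quantized level — most visibly, the near-white background has dropped to a flat grey.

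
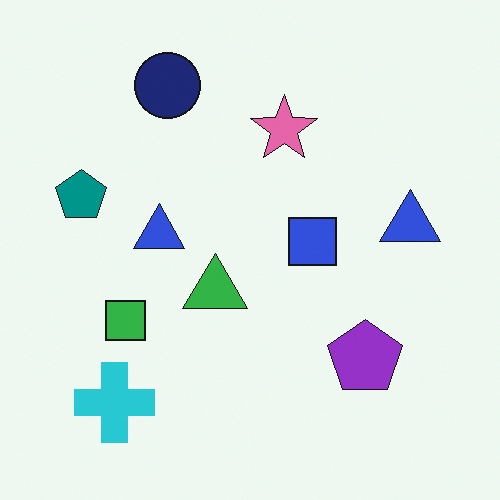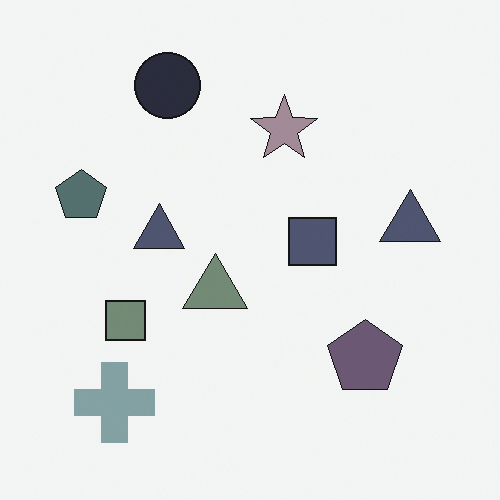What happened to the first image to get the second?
The transformation is: made much more muted (saturation change).

All colors are more muted and greyish — a global saturation change.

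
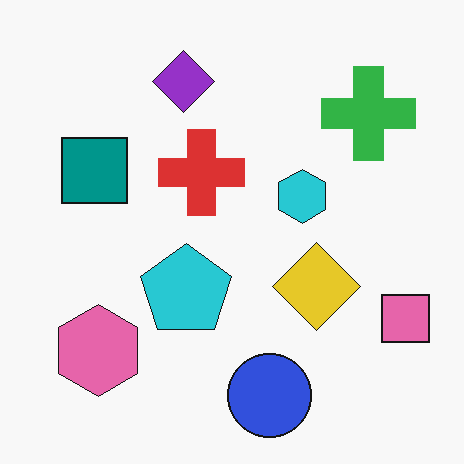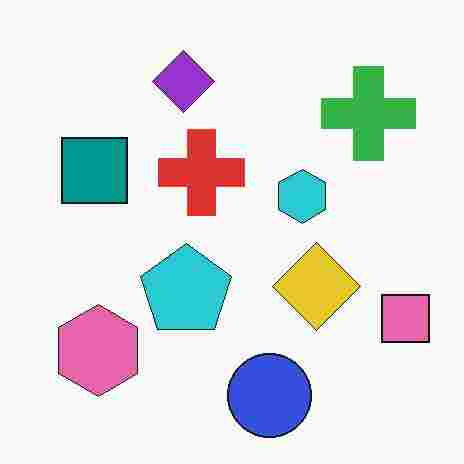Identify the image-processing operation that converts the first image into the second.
Heavily JPEG-compressed with obvious blocking artifacts.

Blocky 8×8 compression artifacts appear around shape edges and the flat background shows ringing — characteristic JPEG degradation.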